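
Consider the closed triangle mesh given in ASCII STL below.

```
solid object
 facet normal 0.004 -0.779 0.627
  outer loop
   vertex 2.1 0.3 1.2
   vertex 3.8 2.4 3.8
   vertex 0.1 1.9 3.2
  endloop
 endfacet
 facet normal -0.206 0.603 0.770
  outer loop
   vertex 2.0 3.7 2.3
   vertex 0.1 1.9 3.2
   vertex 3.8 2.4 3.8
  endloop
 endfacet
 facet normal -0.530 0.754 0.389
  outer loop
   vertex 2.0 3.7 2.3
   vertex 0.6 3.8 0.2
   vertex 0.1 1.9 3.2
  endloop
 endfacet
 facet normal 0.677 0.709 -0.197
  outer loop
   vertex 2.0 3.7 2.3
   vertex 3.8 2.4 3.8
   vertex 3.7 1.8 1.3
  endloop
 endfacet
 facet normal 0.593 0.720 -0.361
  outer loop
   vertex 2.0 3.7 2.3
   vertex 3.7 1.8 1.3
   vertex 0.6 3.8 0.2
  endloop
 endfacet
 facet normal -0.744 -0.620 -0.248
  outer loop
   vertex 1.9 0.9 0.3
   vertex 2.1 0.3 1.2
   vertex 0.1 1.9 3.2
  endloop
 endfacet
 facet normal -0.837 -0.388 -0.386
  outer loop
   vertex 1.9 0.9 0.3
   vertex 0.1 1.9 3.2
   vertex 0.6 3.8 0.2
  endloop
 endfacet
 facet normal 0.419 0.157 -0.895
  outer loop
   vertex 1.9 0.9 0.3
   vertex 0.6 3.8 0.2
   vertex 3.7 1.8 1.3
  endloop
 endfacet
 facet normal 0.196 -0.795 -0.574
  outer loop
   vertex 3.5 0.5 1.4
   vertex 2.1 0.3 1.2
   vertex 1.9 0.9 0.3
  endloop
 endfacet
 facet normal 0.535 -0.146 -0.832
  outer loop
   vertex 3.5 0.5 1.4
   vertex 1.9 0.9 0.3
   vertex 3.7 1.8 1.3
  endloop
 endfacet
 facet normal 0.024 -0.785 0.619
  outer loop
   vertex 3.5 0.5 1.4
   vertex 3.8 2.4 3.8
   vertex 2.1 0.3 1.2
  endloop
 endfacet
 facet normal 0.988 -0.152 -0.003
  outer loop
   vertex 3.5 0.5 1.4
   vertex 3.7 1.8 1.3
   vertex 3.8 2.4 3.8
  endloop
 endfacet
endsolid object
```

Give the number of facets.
12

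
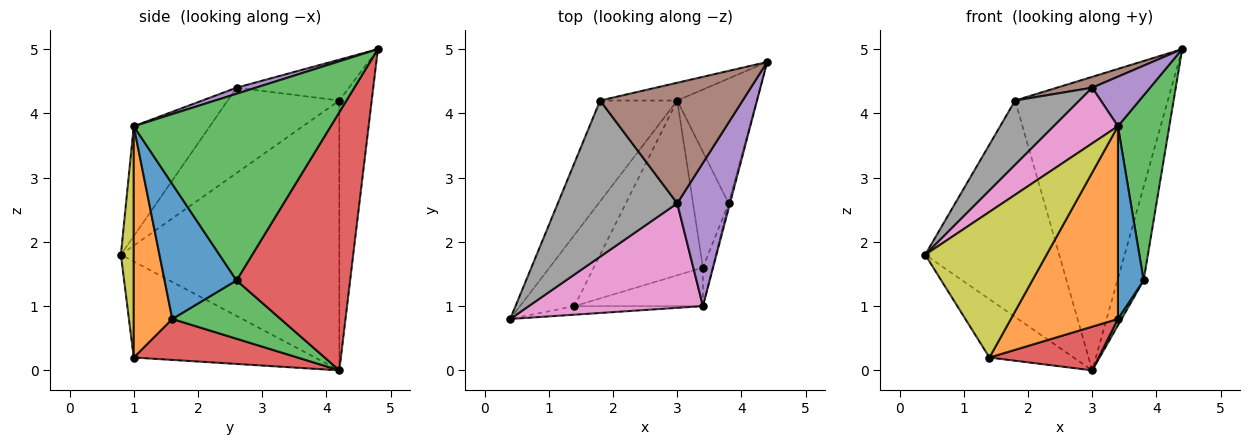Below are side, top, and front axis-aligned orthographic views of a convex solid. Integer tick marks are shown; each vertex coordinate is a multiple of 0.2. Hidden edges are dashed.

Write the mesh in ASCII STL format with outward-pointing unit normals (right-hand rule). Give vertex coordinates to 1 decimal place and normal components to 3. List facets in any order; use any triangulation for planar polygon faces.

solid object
 facet normal -0.828 0.508 -0.237
  outer loop
   vertex 1.8 4.2 4.2
   vertex 3.0 4.2 0.0
   vertex 0.4 0.8 1.8
  endloop
 endfacet
 facet normal -0.207 0.977 -0.059
  outer loop
   vertex 1.8 4.2 4.2
   vertex 4.4 4.8 5.0
   vertex 3.0 4.2 0.0
  endloop
 endfacet
 facet normal 0.968 -0.252 -0.007
  outer loop
   vertex 3.8 2.6 1.4
   vertex 4.4 4.8 5.0
   vertex 3.4 1.0 3.8
  endloop
 endfacet
 facet normal 0.933 0.215 -0.287
  outer loop
   vertex 3.8 2.6 1.4
   vertex 3.0 4.2 0.0
   vertex 4.4 4.8 5.0
  endloop
 endfacet
 facet normal 0.108 -0.325 0.939
  outer loop
   vertex 3.0 2.6 4.4
   vertex 3.4 1.0 3.8
   vertex 4.4 4.8 5.0
  endloop
 endfacet
 facet normal -0.275 -0.086 0.958
  outer loop
   vertex 3.0 2.6 4.4
   vertex 4.4 4.8 5.0
   vertex 1.8 4.2 4.2
  endloop
 endfacet
 facet normal -0.487 -0.411 0.771
  outer loop
   vertex 3.0 2.6 4.4
   vertex 0.4 0.8 1.8
   vertex 3.4 1.0 3.8
  endloop
 endfacet
 facet normal -0.552 -0.317 0.771
  outer loop
   vertex 3.0 2.6 4.4
   vertex 1.8 4.2 4.2
   vertex 0.4 0.8 1.8
  endloop
 endfacet
 facet normal 0.105 -0.993 -0.058
  outer loop
   vertex 1.4 1.0 0.2
   vertex 3.4 1.0 3.8
   vertex 0.4 0.8 1.8
  endloop
 endfacet
 facet normal -0.807 0.375 -0.457
  outer loop
   vertex 1.4 1.0 0.2
   vertex 0.4 0.8 1.8
   vertex 3.0 4.2 0.0
  endloop
 endfacet
 facet normal 0.940 -0.336 -0.067
  outer loop
   vertex 3.4 1.6 0.8
   vertex 3.8 2.6 1.4
   vertex 3.4 1.0 3.8
  endloop
 endfacet
 facet normal 0.333 -0.925 -0.185
  outer loop
   vertex 3.4 1.6 0.8
   vertex 3.4 1.0 3.8
   vertex 1.4 1.0 0.2
  endloop
 endfacet
 facet normal 0.853 -0.029 -0.521
  outer loop
   vertex 3.4 1.6 0.8
   vertex 3.0 4.2 0.0
   vertex 3.8 2.6 1.4
  endloop
 endfacet
 facet normal 0.342 -0.228 -0.912
  outer loop
   vertex 3.4 1.6 0.8
   vertex 1.4 1.0 0.2
   vertex 3.0 4.2 0.0
  endloop
 endfacet
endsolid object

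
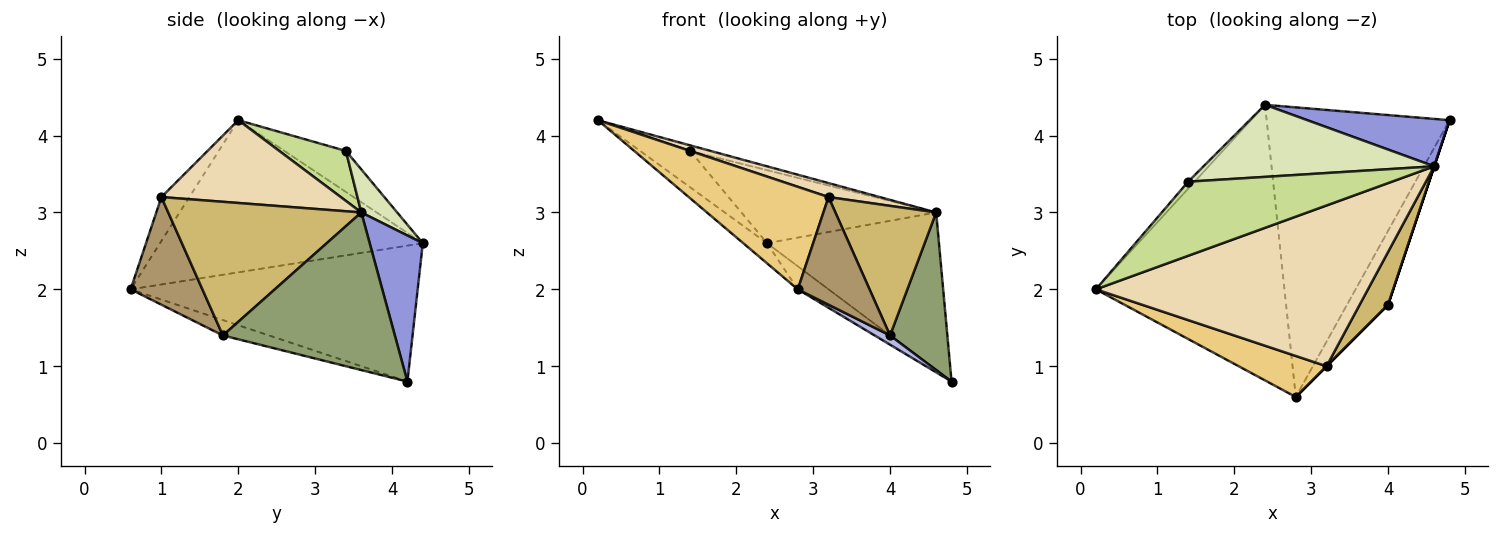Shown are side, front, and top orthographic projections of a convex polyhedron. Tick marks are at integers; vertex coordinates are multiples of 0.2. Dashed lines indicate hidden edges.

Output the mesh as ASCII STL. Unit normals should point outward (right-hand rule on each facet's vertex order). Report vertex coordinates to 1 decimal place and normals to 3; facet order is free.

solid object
 facet normal -0.627 0.057 -0.777
  outer loop
   vertex 2.4 4.4 2.6
   vertex 2.8 0.6 2.0
   vertex 0.2 2.0 4.2
  endloop
 endfacet
 facet normal -0.595 0.064 -0.801
  outer loop
   vertex 2.4 4.4 2.6
   vertex 4.8 4.2 0.8
   vertex 2.8 0.6 2.0
  endloop
 endfacet
 facet normal 0.284 0.918 0.276
  outer loop
   vertex 4.6 3.6 3.0
   vertex 4.8 4.2 0.8
   vertex 2.4 4.4 2.6
  endloop
 endfacet
 facet normal -0.349 -0.116 -0.930
  outer loop
   vertex 4.0 1.8 1.4
   vertex 2.8 0.6 2.0
   vertex 4.8 4.2 0.8
  endloop
 endfacet
 facet normal 0.949 -0.316 0.000
  outer loop
   vertex 4.0 1.8 1.4
   vertex 4.8 4.2 0.8
   vertex 4.6 3.6 3.0
  endloop
 endfacet
 facet normal -0.770 0.626 -0.120
  outer loop
   vertex 1.4 3.4 3.8
   vertex 2.4 4.4 2.6
   vertex 0.2 2.0 4.2
  endloop
 endfacet
 facet normal 0.238 0.073 0.969
  outer loop
   vertex 1.4 3.4 3.8
   vertex 0.2 2.0 4.2
   vertex 4.6 3.6 3.0
  endloop
 endfacet
 facet normal 0.130 0.706 0.696
  outer loop
   vertex 1.4 3.4 3.8
   vertex 4.6 3.6 3.0
   vertex 2.4 4.4 2.6
  endloop
 endfacet
 facet normal 0.707 -0.707 0.000
  outer loop
   vertex 3.2 1.0 3.2
   vertex 2.8 0.6 2.0
   vertex 4.0 1.8 1.4
  endloop
 endfacet
 facet normal 0.871 -0.455 0.185
  outer loop
   vertex 3.2 1.0 3.2
   vertex 4.0 1.8 1.4
   vertex 4.6 3.6 3.0
  endloop
 endfacet
 facet normal -0.183 -0.913 0.365
  outer loop
   vertex 3.2 1.0 3.2
   vertex 0.2 2.0 4.2
   vertex 2.8 0.6 2.0
  endloop
 endfacet
 facet normal 0.290 -0.083 0.953
  outer loop
   vertex 3.2 1.0 3.2
   vertex 4.6 3.6 3.0
   vertex 0.2 2.0 4.2
  endloop
 endfacet
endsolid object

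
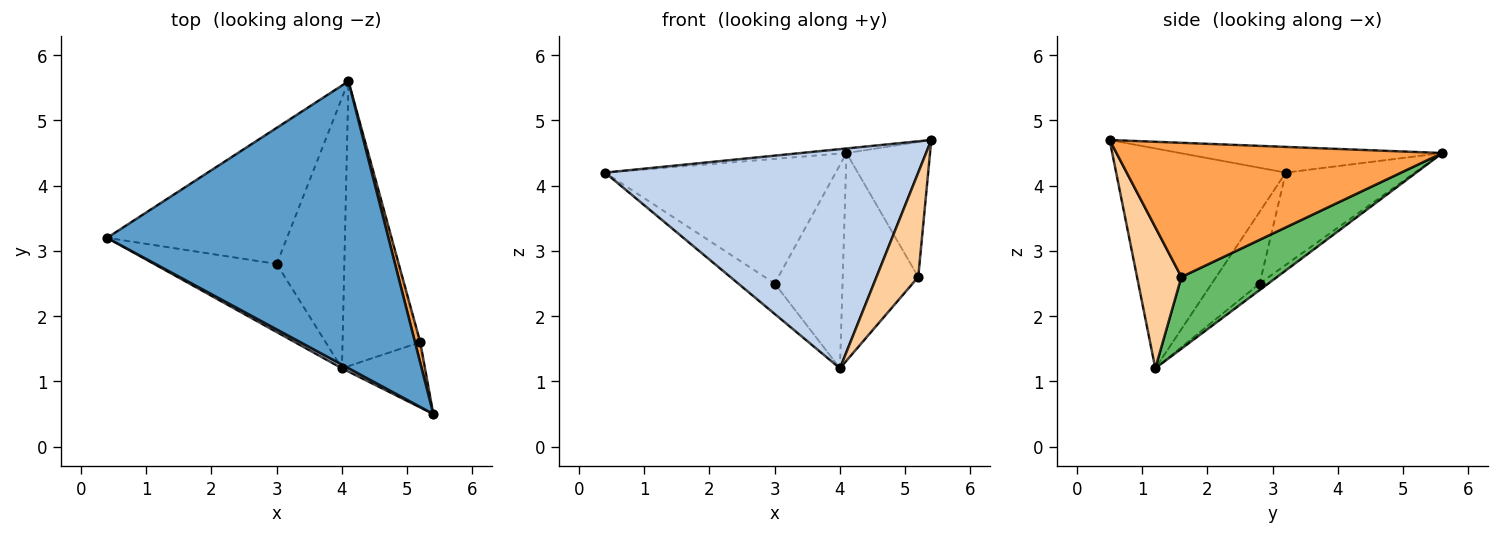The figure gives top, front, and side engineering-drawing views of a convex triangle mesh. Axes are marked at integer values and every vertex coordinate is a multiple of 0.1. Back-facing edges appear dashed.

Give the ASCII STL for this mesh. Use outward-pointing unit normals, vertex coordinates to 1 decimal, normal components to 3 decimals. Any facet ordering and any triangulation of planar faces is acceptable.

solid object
 facet normal -0.091 0.016 0.996
  outer loop
   vertex 4.1 5.6 4.5
   vertex 0.4 3.2 4.2
   vertex 5.4 0.5 4.7
  endloop
 endfacet
 facet normal -0.476 -0.879 0.015
  outer loop
   vertex 4.0 1.2 1.2
   vertex 5.4 0.5 4.7
   vertex 0.4 3.2 4.2
  endloop
 endfacet
 facet normal 0.968 0.248 0.038
  outer loop
   vertex 5.2 1.6 2.6
   vertex 4.1 5.6 4.5
   vertex 5.4 0.5 4.7
  endloop
 endfacet
 facet normal 0.669 -0.630 -0.394
  outer loop
   vertex 5.2 1.6 2.6
   vertex 5.4 0.5 4.7
   vertex 4.0 1.2 1.2
  endloop
 endfacet
 facet normal 0.598 0.472 -0.648
  outer loop
   vertex 5.2 1.6 2.6
   vertex 4.0 1.2 1.2
   vertex 4.1 5.6 4.5
  endloop
 endfacet
 facet normal -0.354 0.632 -0.690
  outer loop
   vertex 3.0 2.8 2.5
   vertex 0.4 3.2 4.2
   vertex 4.1 5.6 4.5
  endloop
 endfacet
 facet normal -0.471 0.360 -0.805
  outer loop
   vertex 3.0 2.8 2.5
   vertex 4.0 1.2 1.2
   vertex 0.4 3.2 4.2
  endloop
 endfacet
 facet normal -0.077 0.599 -0.797
  outer loop
   vertex 3.0 2.8 2.5
   vertex 4.1 5.6 4.5
   vertex 4.0 1.2 1.2
  endloop
 endfacet
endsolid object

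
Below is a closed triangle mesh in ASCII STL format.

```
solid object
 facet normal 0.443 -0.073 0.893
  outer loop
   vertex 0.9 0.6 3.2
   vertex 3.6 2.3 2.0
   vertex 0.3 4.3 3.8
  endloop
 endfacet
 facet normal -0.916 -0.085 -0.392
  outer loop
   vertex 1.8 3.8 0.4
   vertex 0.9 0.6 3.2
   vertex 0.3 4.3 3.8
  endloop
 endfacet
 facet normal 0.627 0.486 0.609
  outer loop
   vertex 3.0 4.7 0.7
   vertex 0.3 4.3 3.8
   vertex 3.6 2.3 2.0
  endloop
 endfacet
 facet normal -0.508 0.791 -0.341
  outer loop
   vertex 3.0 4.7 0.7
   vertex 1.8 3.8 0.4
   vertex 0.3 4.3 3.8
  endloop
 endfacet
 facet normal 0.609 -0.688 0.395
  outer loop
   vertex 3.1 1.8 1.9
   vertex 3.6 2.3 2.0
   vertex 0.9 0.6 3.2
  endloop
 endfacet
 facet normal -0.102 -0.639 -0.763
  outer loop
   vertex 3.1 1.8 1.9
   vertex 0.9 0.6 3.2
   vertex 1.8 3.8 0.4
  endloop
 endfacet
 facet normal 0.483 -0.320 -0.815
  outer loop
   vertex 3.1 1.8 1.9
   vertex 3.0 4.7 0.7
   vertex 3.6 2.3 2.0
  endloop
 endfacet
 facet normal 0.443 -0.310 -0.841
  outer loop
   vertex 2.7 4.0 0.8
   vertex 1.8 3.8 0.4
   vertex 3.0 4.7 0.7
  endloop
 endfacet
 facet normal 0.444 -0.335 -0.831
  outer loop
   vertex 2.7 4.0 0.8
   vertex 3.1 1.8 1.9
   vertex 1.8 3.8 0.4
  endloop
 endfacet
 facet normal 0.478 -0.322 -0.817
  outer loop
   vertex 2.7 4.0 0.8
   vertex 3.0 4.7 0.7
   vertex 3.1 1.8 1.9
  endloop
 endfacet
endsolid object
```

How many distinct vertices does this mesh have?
7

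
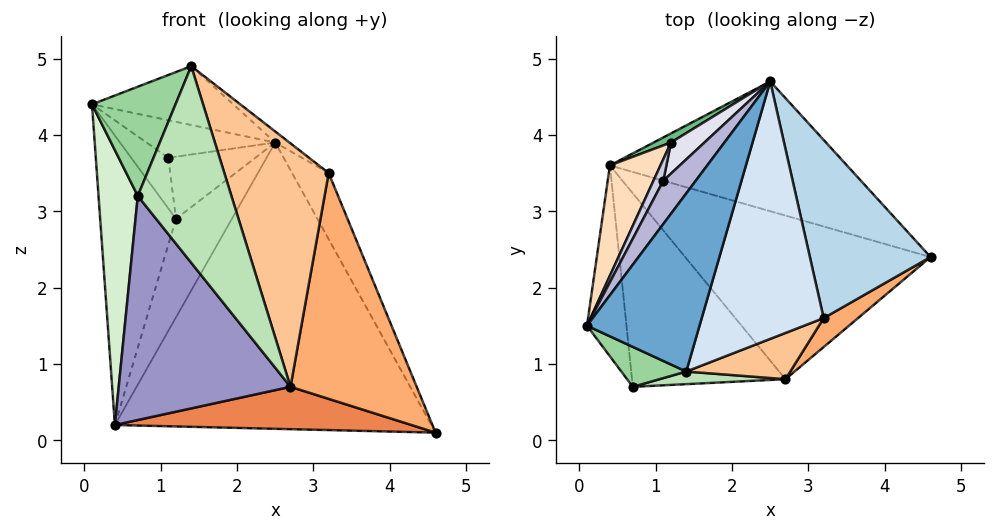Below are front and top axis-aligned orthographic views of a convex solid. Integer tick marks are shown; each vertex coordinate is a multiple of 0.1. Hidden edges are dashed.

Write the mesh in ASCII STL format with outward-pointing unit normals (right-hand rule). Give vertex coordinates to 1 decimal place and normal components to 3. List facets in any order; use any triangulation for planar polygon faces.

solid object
 facet normal -0.215 0.306 0.927
  outer loop
   vertex 1.4 0.9 4.9
   vertex 2.5 4.7 3.9
   vertex 0.1 1.5 4.4
  endloop
 endfacet
 facet normal 0.243 0.884 -0.401
  outer loop
   vertex 0.4 3.6 0.2
   vertex 2.5 4.7 3.9
   vertex 4.6 2.4 0.1
  endloop
 endfacet
 facet normal 0.901 0.151 0.407
  outer loop
   vertex 3.2 1.6 3.5
   vertex 4.6 2.4 0.1
   vertex 2.5 4.7 3.9
  endloop
 endfacet
 facet normal 0.605 0.034 0.795
  outer loop
   vertex 3.2 1.6 3.5
   vertex 2.5 4.7 3.9
   vertex 1.4 0.9 4.9
  endloop
 endfacet
 facet normal -0.094 -0.250 -0.964
  outer loop
   vertex 2.7 0.8 0.7
   vertex 0.4 3.6 0.2
   vertex 4.6 2.4 0.1
  endloop
 endfacet
 facet normal 0.659 -0.746 0.096
  outer loop
   vertex 2.7 0.8 0.7
   vertex 4.6 2.4 0.1
   vertex 3.2 1.6 3.5
  endloop
 endfacet
 facet normal 0.466 -0.869 0.165
  outer loop
   vertex 2.7 0.8 0.7
   vertex 3.2 1.6 3.5
   vertex 1.4 0.9 4.9
  endloop
 endfacet
 facet normal -0.841 0.506 0.193
  outer loop
   vertex 1.2 3.9 2.9
   vertex 0.4 3.6 0.2
   vertex 0.1 1.5 4.4
  endloop
 endfacet
 facet normal -0.564 0.822 0.076
  outer loop
   vertex 1.2 3.9 2.9
   vertex 2.5 4.7 3.9
   vertex 0.4 3.6 0.2
  endloop
 endfacet
 facet normal -0.492 -0.818 0.299
  outer loop
   vertex 0.7 0.7 3.2
   vertex 1.4 0.9 4.9
   vertex 0.1 1.5 4.4
  endloop
 endfacet
 facet normal 0.129 -0.990 0.063
  outer loop
   vertex 0.7 0.7 3.2
   vertex 2.7 0.8 0.7
   vertex 1.4 0.9 4.9
  endloop
 endfacet
 facet normal -0.913 -0.335 -0.233
  outer loop
   vertex 0.7 0.7 3.2
   vertex 0.1 1.5 4.4
   vertex 0.4 3.6 0.2
  endloop
 endfacet
 facet normal -0.615 -0.597 -0.516
  outer loop
   vertex 0.7 0.7 3.2
   vertex 0.4 3.6 0.2
   vertex 2.7 0.8 0.7
  endloop
 endfacet
 facet normal -0.582 0.533 0.614
  outer loop
   vertex 1.1 3.4 3.7
   vertex 0.1 1.5 4.4
   vertex 2.5 4.7 3.9
  endloop
 endfacet
 facet normal -0.828 0.516 0.219
  outer loop
   vertex 1.1 3.4 3.7
   vertex 1.2 3.9 2.9
   vertex 0.1 1.5 4.4
  endloop
 endfacet
 facet normal -0.667 0.667 0.333
  outer loop
   vertex 1.1 3.4 3.7
   vertex 2.5 4.7 3.9
   vertex 1.2 3.9 2.9
  endloop
 endfacet
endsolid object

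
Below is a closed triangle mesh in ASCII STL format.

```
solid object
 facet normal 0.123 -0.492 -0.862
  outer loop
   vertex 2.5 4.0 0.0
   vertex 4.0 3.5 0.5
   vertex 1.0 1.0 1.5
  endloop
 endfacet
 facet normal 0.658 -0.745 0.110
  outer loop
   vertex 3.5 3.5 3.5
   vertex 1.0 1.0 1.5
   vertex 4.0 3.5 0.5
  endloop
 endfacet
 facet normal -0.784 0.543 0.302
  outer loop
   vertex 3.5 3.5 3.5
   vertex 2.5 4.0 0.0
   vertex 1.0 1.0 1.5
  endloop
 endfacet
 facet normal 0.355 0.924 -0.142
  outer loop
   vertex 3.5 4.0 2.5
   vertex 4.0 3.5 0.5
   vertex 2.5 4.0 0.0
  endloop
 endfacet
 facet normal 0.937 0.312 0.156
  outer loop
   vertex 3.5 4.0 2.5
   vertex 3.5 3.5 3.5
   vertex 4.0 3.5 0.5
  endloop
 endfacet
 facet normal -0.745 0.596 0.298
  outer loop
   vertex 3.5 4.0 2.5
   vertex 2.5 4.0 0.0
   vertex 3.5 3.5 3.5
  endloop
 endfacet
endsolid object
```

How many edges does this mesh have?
9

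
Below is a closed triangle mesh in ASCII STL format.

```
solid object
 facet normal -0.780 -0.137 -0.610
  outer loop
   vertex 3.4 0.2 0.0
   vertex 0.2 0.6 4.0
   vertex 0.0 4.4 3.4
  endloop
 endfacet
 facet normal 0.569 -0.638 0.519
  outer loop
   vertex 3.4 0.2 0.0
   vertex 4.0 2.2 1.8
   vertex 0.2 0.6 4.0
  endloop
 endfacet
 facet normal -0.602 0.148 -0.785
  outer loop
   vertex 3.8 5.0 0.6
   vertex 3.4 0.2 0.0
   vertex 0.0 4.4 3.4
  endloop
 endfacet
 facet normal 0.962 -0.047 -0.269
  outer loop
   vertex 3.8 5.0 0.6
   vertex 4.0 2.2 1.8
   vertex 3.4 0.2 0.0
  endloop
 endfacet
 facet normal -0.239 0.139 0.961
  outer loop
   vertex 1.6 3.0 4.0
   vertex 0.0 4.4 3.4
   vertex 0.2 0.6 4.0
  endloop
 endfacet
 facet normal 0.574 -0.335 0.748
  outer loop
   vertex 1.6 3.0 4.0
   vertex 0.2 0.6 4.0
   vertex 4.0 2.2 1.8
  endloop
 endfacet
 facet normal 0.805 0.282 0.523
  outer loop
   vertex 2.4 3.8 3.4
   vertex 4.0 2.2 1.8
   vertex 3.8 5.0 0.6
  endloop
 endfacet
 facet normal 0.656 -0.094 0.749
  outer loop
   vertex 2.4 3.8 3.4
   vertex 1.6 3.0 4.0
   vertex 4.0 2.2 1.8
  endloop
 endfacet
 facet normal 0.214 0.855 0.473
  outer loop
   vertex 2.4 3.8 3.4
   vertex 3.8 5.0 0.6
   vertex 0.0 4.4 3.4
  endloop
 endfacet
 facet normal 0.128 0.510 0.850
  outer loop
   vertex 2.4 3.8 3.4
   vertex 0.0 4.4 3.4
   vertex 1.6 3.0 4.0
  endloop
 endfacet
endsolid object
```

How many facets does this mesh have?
10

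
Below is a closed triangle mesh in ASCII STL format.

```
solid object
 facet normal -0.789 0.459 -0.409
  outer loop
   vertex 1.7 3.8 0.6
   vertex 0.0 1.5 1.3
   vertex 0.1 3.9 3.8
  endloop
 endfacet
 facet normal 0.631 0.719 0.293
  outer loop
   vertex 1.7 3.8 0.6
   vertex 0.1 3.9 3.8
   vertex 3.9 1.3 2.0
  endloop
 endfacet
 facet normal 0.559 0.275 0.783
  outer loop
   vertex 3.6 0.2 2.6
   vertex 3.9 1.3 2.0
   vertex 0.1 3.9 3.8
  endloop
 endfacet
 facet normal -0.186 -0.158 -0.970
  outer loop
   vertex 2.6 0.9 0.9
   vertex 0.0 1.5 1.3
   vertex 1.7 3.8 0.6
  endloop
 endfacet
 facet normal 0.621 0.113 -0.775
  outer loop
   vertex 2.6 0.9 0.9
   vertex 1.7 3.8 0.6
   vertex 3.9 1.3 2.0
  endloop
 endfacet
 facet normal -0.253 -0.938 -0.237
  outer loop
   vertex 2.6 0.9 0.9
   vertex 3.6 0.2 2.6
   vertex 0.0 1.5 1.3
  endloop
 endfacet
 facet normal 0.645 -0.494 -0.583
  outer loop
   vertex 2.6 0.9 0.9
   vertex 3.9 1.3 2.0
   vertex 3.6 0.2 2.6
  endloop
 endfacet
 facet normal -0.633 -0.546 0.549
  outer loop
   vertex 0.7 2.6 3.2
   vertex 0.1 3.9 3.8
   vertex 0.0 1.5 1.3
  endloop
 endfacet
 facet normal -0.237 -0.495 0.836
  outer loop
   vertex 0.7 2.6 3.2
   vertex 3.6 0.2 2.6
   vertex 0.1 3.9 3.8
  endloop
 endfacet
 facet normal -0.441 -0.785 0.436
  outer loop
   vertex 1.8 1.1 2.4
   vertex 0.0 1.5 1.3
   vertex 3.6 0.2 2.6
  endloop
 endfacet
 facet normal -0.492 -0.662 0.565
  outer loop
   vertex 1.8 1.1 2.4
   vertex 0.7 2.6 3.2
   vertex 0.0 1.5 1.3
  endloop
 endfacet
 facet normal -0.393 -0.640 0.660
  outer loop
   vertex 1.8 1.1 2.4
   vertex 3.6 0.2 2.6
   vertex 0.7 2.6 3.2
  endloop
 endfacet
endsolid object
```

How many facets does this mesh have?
12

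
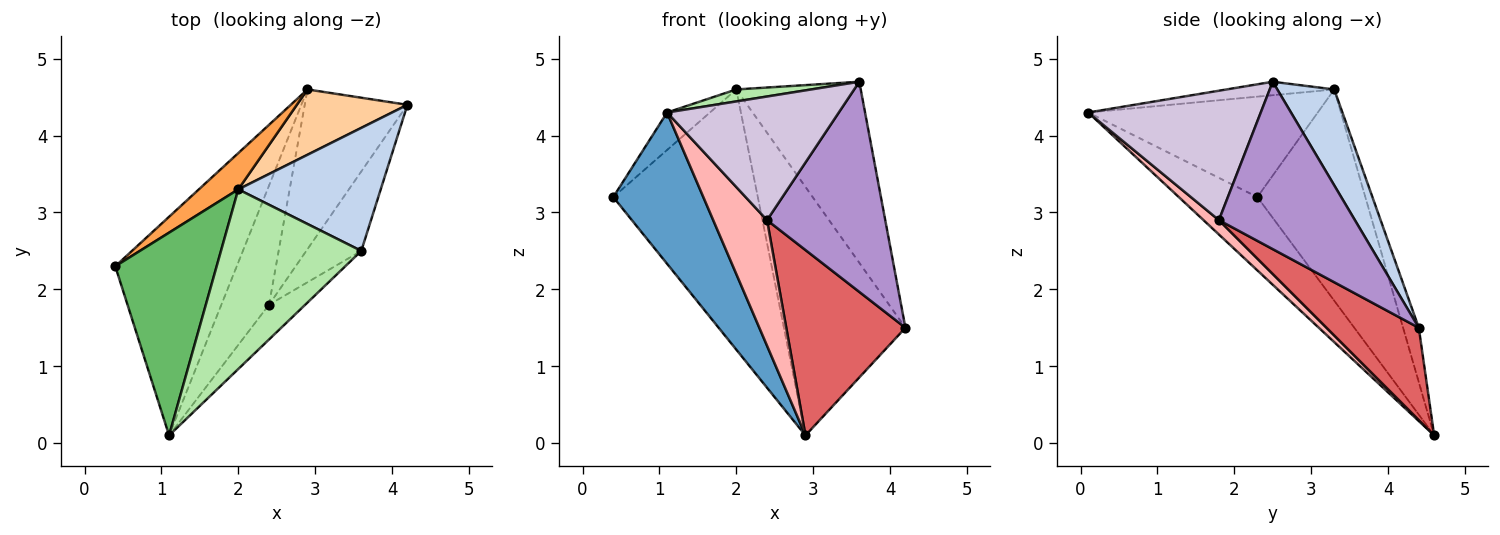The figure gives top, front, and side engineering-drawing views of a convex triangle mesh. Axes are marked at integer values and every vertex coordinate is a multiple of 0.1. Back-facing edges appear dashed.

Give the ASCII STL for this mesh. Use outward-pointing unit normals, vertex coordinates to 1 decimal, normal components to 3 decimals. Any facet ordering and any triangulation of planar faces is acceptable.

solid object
 facet normal -0.444 -0.510 -0.737
  outer loop
   vertex 2.9 4.6 0.1
   vertex 1.1 0.1 4.3
   vertex 0.4 2.3 3.2
  endloop
 endfacet
 facet normal 0.354 0.774 0.526
  outer loop
   vertex 2.0 3.3 4.6
   vertex 3.6 2.5 4.7
   vertex 4.2 4.4 1.5
  endloop
 endfacet
 facet normal -0.595 0.796 0.111
  outer loop
   vertex 2.0 3.3 4.6
   vertex 2.9 4.6 0.1
   vertex 0.4 2.3 3.2
  endloop
 endfacet
 facet normal -0.124 0.960 0.252
  outer loop
   vertex 2.0 3.3 4.6
   vertex 4.2 4.4 1.5
   vertex 2.9 4.6 0.1
  endloop
 endfacet
 facet normal -0.698 0.130 0.704
  outer loop
   vertex 2.0 3.3 4.6
   vertex 0.4 2.3 3.2
   vertex 1.1 0.1 4.3
  endloop
 endfacet
 facet normal -0.095 -0.066 0.993
  outer loop
   vertex 2.0 3.3 4.6
   vertex 1.1 0.1 4.3
   vertex 3.6 2.5 4.7
  endloop
 endfacet
 facet normal 0.506 -0.653 -0.563
  outer loop
   vertex 2.4 1.8 2.9
   vertex 2.9 4.6 0.1
   vertex 4.2 4.4 1.5
  endloop
 endfacet
 facet normal 0.203 -0.710 -0.674
  outer loop
   vertex 2.4 1.8 2.9
   vertex 1.1 0.1 4.3
   vertex 2.9 4.6 0.1
  endloop
 endfacet
 facet normal 0.733 -0.637 -0.241
  outer loop
   vertex 2.4 1.8 2.9
   vertex 4.2 4.4 1.5
   vertex 3.6 2.5 4.7
  endloop
 endfacet
 facet normal 0.695 -0.692 -0.194
  outer loop
   vertex 2.4 1.8 2.9
   vertex 3.6 2.5 4.7
   vertex 1.1 0.1 4.3
  endloop
 endfacet
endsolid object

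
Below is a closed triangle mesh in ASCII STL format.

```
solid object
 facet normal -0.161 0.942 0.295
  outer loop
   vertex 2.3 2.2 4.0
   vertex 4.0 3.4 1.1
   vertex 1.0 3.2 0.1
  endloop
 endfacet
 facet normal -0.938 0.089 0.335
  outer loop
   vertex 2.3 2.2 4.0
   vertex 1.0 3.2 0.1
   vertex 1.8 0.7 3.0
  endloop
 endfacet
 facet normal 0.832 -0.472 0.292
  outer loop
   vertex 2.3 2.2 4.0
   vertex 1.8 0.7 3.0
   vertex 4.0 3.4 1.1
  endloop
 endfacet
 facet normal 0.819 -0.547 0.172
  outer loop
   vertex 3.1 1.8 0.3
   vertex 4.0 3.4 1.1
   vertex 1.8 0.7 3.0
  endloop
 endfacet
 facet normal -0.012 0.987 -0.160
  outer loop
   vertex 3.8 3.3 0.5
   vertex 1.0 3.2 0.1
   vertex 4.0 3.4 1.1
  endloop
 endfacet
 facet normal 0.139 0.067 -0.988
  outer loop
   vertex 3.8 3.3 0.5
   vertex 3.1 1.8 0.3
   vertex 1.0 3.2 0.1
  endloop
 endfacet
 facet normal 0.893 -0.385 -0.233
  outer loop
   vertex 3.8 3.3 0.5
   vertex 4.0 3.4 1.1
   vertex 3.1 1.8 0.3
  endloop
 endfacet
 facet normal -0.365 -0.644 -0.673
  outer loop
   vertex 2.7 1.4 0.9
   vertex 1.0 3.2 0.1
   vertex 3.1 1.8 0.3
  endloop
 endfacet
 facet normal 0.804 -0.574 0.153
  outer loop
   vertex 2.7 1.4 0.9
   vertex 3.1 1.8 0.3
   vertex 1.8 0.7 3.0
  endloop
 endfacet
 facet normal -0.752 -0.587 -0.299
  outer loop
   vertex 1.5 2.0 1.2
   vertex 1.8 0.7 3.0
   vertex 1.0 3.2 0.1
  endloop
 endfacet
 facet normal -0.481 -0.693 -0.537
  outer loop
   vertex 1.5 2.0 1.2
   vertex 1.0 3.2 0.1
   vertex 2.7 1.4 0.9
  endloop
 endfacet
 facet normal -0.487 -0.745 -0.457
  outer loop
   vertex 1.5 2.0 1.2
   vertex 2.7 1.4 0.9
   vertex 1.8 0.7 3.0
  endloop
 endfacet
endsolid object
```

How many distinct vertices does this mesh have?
8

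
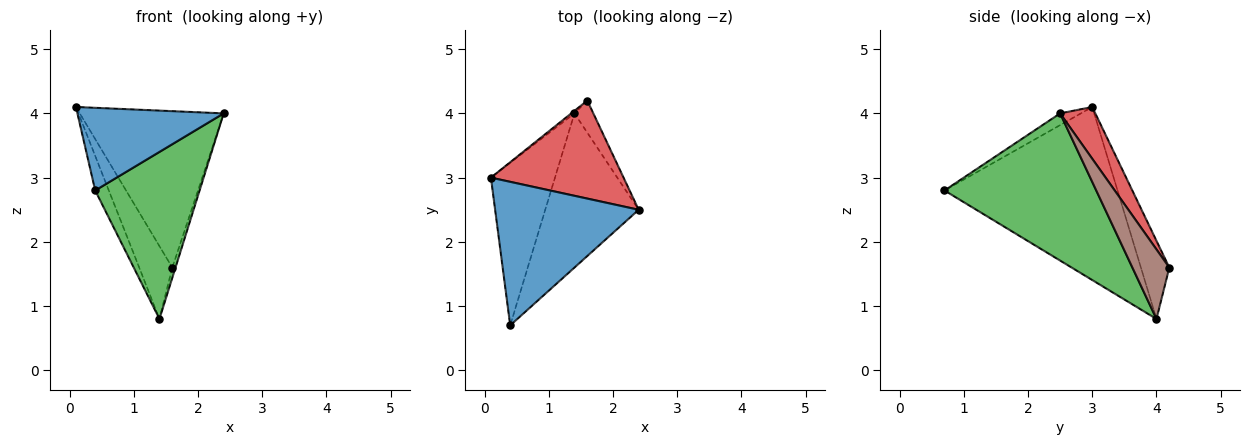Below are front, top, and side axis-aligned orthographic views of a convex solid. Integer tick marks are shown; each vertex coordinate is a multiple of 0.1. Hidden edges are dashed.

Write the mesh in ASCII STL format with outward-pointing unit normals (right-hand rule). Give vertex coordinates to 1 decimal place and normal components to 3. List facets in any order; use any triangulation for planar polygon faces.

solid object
 facet normal -0.071 -0.498 0.864
  outer loop
   vertex 0.4 0.7 2.8
   vertex 2.4 2.5 4.0
   vertex 0.1 3.0 4.1
  endloop
 endfacet
 facet normal -0.935 0.074 -0.346
  outer loop
   vertex 1.4 4.0 0.8
   vertex 0.4 0.7 2.8
   vertex 0.1 3.0 4.1
  endloop
 endfacet
 facet normal 0.730 -0.502 -0.464
  outer loop
   vertex 1.4 4.0 0.8
   vertex 2.4 2.5 4.0
   vertex 0.4 0.7 2.8
  endloop
 endfacet
 facet normal 0.203 0.830 0.520
  outer loop
   vertex 1.6 4.2 1.6
   vertex 0.1 3.0 4.1
   vertex 2.4 2.5 4.0
  endloop
 endfacet
 facet normal -0.651 0.758 -0.027
  outer loop
   vertex 1.6 4.2 1.6
   vertex 1.4 4.0 0.8
   vertex 0.1 3.0 4.1
  endloop
 endfacet
 facet normal 0.962 0.084 -0.261
  outer loop
   vertex 1.6 4.2 1.6
   vertex 2.4 2.5 4.0
   vertex 1.4 4.0 0.8
  endloop
 endfacet
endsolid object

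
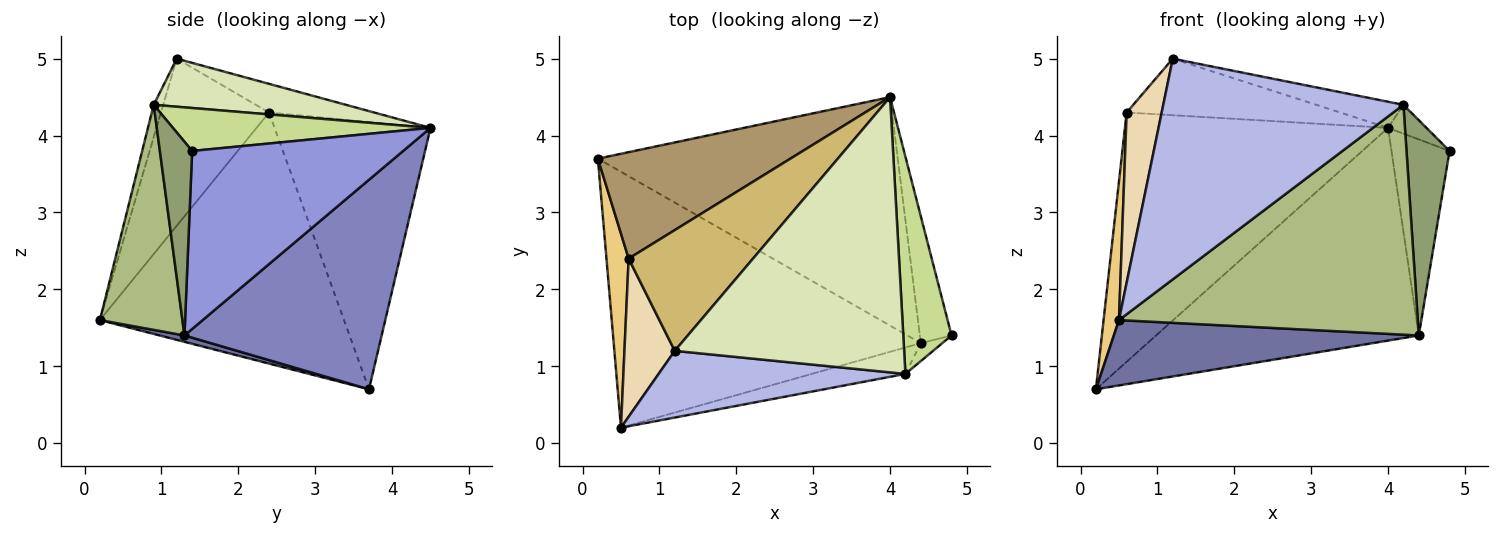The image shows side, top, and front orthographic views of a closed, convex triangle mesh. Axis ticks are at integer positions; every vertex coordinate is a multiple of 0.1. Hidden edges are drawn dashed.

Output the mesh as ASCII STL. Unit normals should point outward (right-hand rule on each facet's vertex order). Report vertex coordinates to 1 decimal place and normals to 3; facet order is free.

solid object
 facet normal 0.020 -0.247 -0.969
  outer loop
   vertex 4.4 1.3 1.4
   vertex 0.5 0.2 1.6
   vertex 0.2 3.7 0.7
  endloop
 endfacet
 facet normal 0.455 0.607 -0.652
  outer loop
   vertex 4.4 1.3 1.4
   vertex 0.2 3.7 0.7
   vertex 4.0 4.5 4.1
  endloop
 endfacet
 facet normal 0.950 0.262 -0.169
  outer loop
   vertex 4.4 1.3 1.4
   vertex 4.0 4.5 4.1
   vertex 4.8 1.4 3.8
  endloop
 endfacet
 facet normal -0.038 -0.957 0.289
  outer loop
   vertex 4.2 0.9 4.4
   vertex 1.2 1.2 5.0
   vertex 0.5 0.2 1.6
  endloop
 endfacet
 facet normal 0.599 -0.798 -0.067
  outer loop
   vertex 4.2 0.9 4.4
   vertex 4.4 1.3 1.4
   vertex 4.8 1.4 3.8
  endloop
 endfacet
 facet normal 0.265 -0.958 -0.110
  outer loop
   vertex 4.2 0.9 4.4
   vertex 0.5 0.2 1.6
   vertex 4.4 1.3 1.4
  endloop
 endfacet
 facet normal 0.661 0.099 0.744
  outer loop
   vertex 4.2 0.9 4.4
   vertex 4.8 1.4 3.8
   vertex 4.0 4.5 4.1
  endloop
 endfacet
 facet normal 0.204 0.093 0.975
  outer loop
   vertex 4.2 0.9 4.4
   vertex 4.0 4.5 4.1
   vertex 1.2 1.2 5.0
  endloop
 endfacet
 facet normal -0.479 0.808 0.345
  outer loop
   vertex 0.6 2.4 4.3
   vertex 4.0 4.5 4.1
   vertex 0.2 3.7 0.7
  endloop
 endfacet
 facet normal -0.204 0.415 0.887
  outer loop
   vertex 0.6 2.4 4.3
   vertex 1.2 1.2 5.0
   vertex 4.0 4.5 4.1
  endloop
 endfacet
 facet normal -0.994 -0.063 0.088
  outer loop
   vertex 0.6 2.4 4.3
   vertex 0.2 3.7 0.7
   vertex 0.5 0.2 1.6
  endloop
 endfacet
 facet normal -0.914 -0.297 0.275
  outer loop
   vertex 0.6 2.4 4.3
   vertex 0.5 0.2 1.6
   vertex 1.2 1.2 5.0
  endloop
 endfacet
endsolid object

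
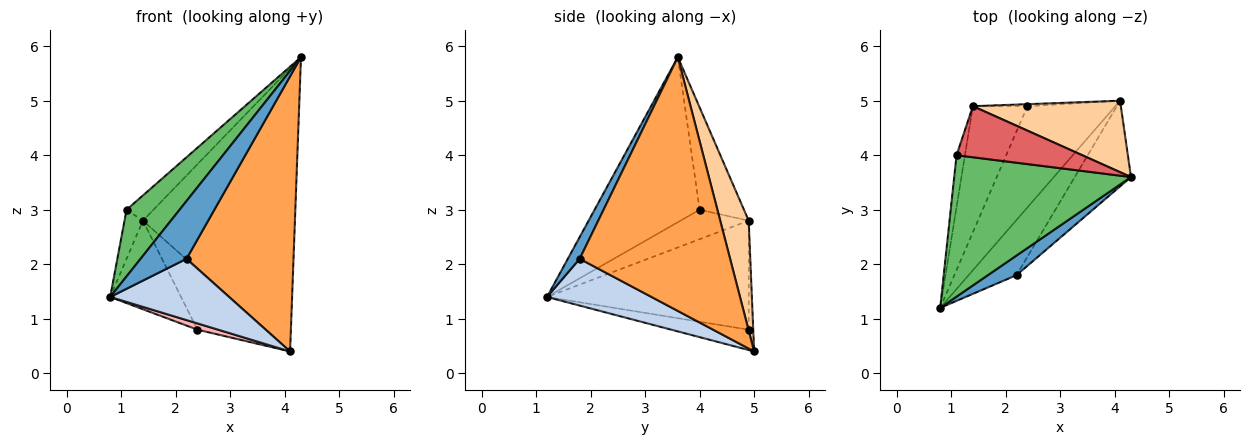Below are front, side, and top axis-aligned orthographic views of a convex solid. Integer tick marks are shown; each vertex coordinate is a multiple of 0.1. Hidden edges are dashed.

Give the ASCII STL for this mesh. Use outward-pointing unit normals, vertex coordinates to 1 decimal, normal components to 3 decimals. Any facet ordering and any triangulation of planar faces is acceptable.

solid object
 facet normal 0.238 -0.920 0.312
  outer loop
   vertex 2.2 1.8 2.1
   vertex 4.3 3.6 5.8
   vertex 0.8 1.2 1.4
  endloop
 endfacet
 facet normal 0.547 -0.622 -0.560
  outer loop
   vertex 2.2 1.8 2.1
   vertex 0.8 1.2 1.4
   vertex 4.1 5.0 0.4
  endloop
 endfacet
 facet normal 0.802 -0.570 -0.178
  outer loop
   vertex 2.2 1.8 2.1
   vertex 4.1 5.0 0.4
   vertex 4.3 3.6 5.8
  endloop
 endfacet
 facet normal 0.179 0.954 0.241
  outer loop
   vertex 1.4 4.9 2.8
   vertex 4.3 3.6 5.8
   vertex 4.1 5.0 0.4
  endloop
 endfacet
 facet normal -0.645 -0.326 0.691
  outer loop
   vertex 1.1 4.0 3.0
   vertex 0.8 1.2 1.4
   vertex 4.3 3.6 5.8
  endloop
 endfacet
 facet normal -0.931 0.251 -0.265
  outer loop
   vertex 1.1 4.0 3.0
   vertex 1.4 4.9 2.8
   vertex 0.8 1.2 1.4
  endloop
 endfacet
 facet normal -0.589 0.357 0.725
  outer loop
   vertex 1.1 4.0 3.0
   vertex 4.3 3.6 5.8
   vertex 1.4 4.9 2.8
  endloop
 endfacet
 facet normal -0.225 -0.060 -0.972
  outer loop
   vertex 2.4 4.9 0.8
   vertex 4.1 5.0 0.4
   vertex 0.8 1.2 1.4
  endloop
 endfacet
 facet normal -0.853 0.300 -0.427
  outer loop
   vertex 2.4 4.9 0.8
   vertex 0.8 1.2 1.4
   vertex 1.4 4.9 2.8
  endloop
 endfacet
 facet normal -0.066 0.997 -0.033
  outer loop
   vertex 2.4 4.9 0.8
   vertex 1.4 4.9 2.8
   vertex 4.1 5.0 0.4
  endloop
 endfacet
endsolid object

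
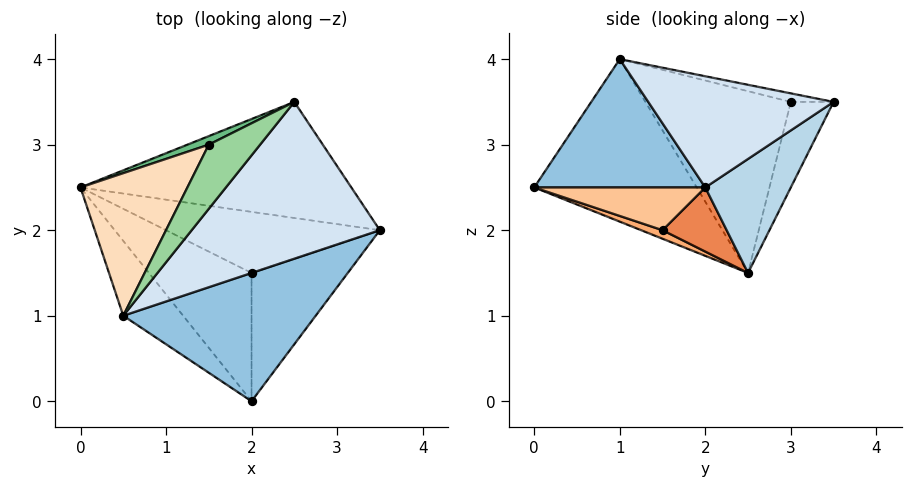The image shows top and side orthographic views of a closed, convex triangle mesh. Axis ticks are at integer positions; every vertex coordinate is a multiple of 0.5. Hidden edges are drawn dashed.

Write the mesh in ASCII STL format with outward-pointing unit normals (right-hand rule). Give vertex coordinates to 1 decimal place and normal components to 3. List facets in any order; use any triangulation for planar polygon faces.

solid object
 facet normal -0.701 -0.664 -0.258
  outer loop
   vertex 0.5 1.0 4.0
   vertex 0.0 2.5 1.5
   vertex 2.0 0.0 2.5
  endloop
 endfacet
 facet normal 0.512 -0.384 0.768
  outer loop
   vertex 0.5 1.0 4.0
   vertex 2.0 0.0 2.5
   vertex 3.5 2.0 2.5
  endloop
 endfacet
 facet normal 0.292 0.658 -0.694
  outer loop
   vertex 2.5 3.5 3.5
   vertex 3.5 2.0 2.5
   vertex 0.0 2.5 1.5
  endloop
 endfacet
 facet normal 0.495 -0.229 0.838
  outer loop
   vertex 2.5 3.5 3.5
   vertex 0.5 1.0 4.0
   vertex 3.5 2.0 2.5
  endloop
 endfacet
 facet normal 0.286 0.095 -0.953
  outer loop
   vertex 2.0 1.5 2.0
   vertex 0.0 2.5 1.5
   vertex 3.5 2.0 2.5
  endloop
 endfacet
 facet normal 0.079 -0.315 -0.946
  outer loop
   vertex 2.0 1.5 2.0
   vertex 2.0 0.0 2.5
   vertex 0.0 2.5 1.5
  endloop
 endfacet
 facet normal 0.389 -0.291 -0.874
  outer loop
   vertex 2.0 1.5 2.0
   vertex 3.5 2.0 2.5
   vertex 2.0 0.0 2.5
  endloop
 endfacet
 facet normal -0.753 0.487 0.443
  outer loop
   vertex 1.5 3.0 3.5
   vertex 0.0 2.5 1.5
   vertex 0.5 1.0 4.0
  endloop
 endfacet
 facet normal -0.444 0.889 0.111
  outer loop
   vertex 1.5 3.0 3.5
   vertex 2.5 3.5 3.5
   vertex 0.0 2.5 1.5
  endloop
 endfacet
 facet normal -0.156 0.312 0.937
  outer loop
   vertex 1.5 3.0 3.5
   vertex 0.5 1.0 4.0
   vertex 2.5 3.5 3.5
  endloop
 endfacet
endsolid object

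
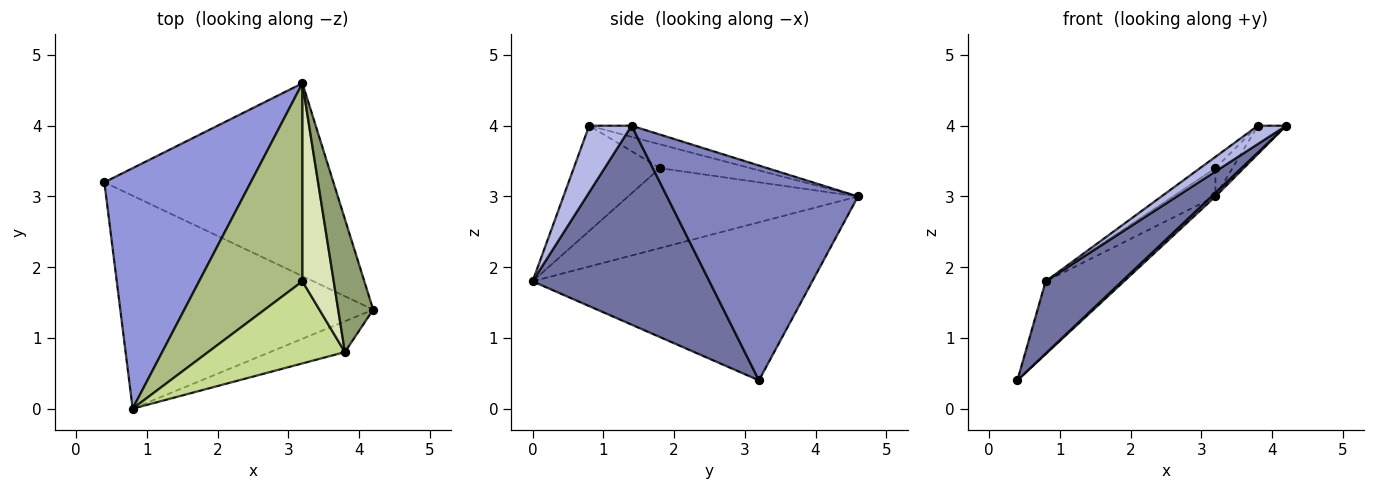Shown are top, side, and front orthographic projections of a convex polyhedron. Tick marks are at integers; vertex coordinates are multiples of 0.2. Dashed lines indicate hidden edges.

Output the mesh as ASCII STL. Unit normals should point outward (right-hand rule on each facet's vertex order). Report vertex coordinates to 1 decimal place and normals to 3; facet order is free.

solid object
 facet normal 0.597 -0.258 -0.759
  outer loop
   vertex 0.8 0.0 1.8
   vertex 0.4 3.2 0.4
   vertex 4.2 1.4 4.0
  endloop
 endfacet
 facet normal 0.684 -0.014 -0.729
  outer loop
   vertex 3.2 4.6 3.0
   vertex 4.2 1.4 4.0
   vertex 0.4 3.2 0.4
  endloop
 endfacet
 facet normal -0.719 0.201 0.666
  outer loop
   vertex 3.2 4.6 3.0
   vertex 0.4 3.2 0.4
   vertex 0.8 0.0 1.8
  endloop
 endfacet
 facet normal 0.608 -0.406 -0.682
  outer loop
   vertex 3.8 0.8 4.0
   vertex 0.8 0.0 1.8
   vertex 4.2 1.4 4.0
  endloop
 endfacet
 facet normal -0.298 0.199 0.934
  outer loop
   vertex 3.8 0.8 4.0
   vertex 4.2 1.4 4.0
   vertex 3.2 4.6 3.0
  endloop
 endfacet
 facet normal -0.608 0.112 0.786
  outer loop
   vertex 3.2 1.8 3.4
   vertex 3.2 4.6 3.0
   vertex 0.8 0.0 1.8
  endloop
 endfacet
 facet normal -0.607 0.109 0.788
  outer loop
   vertex 3.2 1.8 3.4
   vertex 0.8 0.0 1.8
   vertex 3.8 0.8 4.0
  endloop
 endfacet
 facet normal -0.602 0.113 0.790
  outer loop
   vertex 3.2 1.8 3.4
   vertex 3.8 0.8 4.0
   vertex 3.2 4.6 3.0
  endloop
 endfacet
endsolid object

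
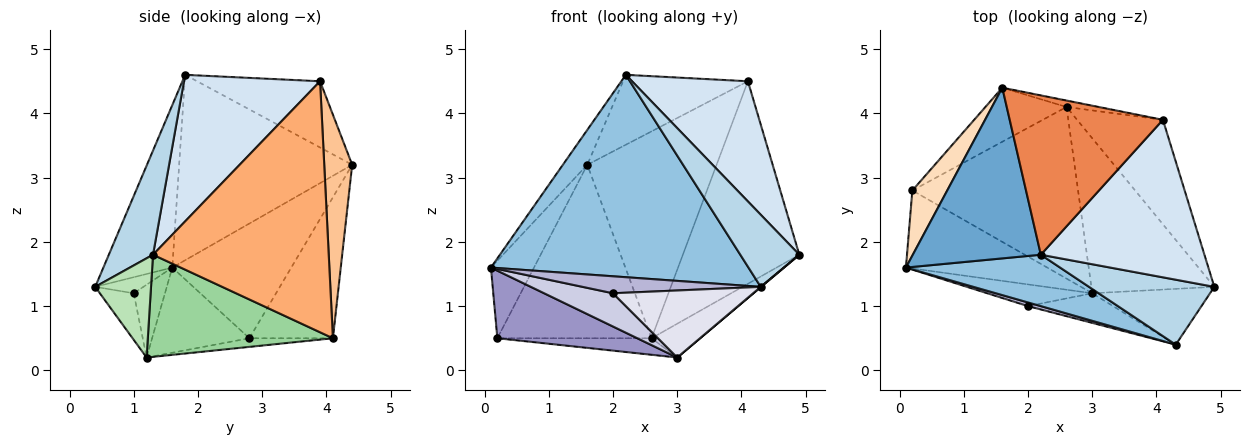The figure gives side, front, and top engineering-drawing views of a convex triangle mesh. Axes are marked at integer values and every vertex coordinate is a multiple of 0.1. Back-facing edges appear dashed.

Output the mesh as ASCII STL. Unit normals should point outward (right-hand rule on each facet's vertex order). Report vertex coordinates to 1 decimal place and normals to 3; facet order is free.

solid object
 facet normal -0.817 0.115 0.564
  outer loop
   vertex 2.2 1.8 4.6
   vertex 1.6 4.4 3.2
   vertex 0.1 1.6 1.6
  endloop
 endfacet
 facet normal -0.251 -0.938 0.238
  outer loop
   vertex 4.3 0.4 1.3
   vertex 2.2 1.8 4.6
   vertex 0.1 1.6 1.6
  endloop
 endfacet
 facet normal 0.486 -0.649 0.585
  outer loop
   vertex 4.3 0.4 1.3
   vertex 4.9 1.3 1.8
   vertex 2.2 1.8 4.6
  endloop
 endfacet
 facet normal 0.580 -0.494 0.648
  outer loop
   vertex 4.1 3.9 4.5
   vertex 2.2 1.8 4.6
   vertex 4.9 1.3 1.8
  endloop
 endfacet
 facet normal -0.368 0.374 0.851
  outer loop
   vertex 4.1 3.9 4.5
   vertex 1.6 4.4 3.2
   vertex 2.2 1.8 4.6
  endloop
 endfacet
 facet normal 0.802 0.531 -0.274
  outer loop
   vertex 4.1 3.9 4.5
   vertex 4.9 1.3 1.8
   vertex 2.6 4.1 0.5
  endloop
 endfacet
 facet normal 0.211 0.977 -0.030
  outer loop
   vertex 4.1 3.9 4.5
   vertex 2.6 4.1 0.5
   vertex 1.6 4.4 3.2
  endloop
 endfacet
 facet normal -0.904 0.327 0.275
  outer loop
   vertex 0.2 2.8 0.5
   vertex 0.1 1.6 1.6
   vertex 1.6 4.4 3.2
  endloop
 endfacet
 facet normal -0.459 0.848 -0.264
  outer loop
   vertex 0.2 2.8 0.5
   vertex 1.6 4.4 3.2
   vertex 2.6 4.1 0.5
  endloop
 endfacet
 facet normal 0.630 0.165 -0.759
  outer loop
   vertex 3.0 1.2 0.2
   vertex 2.6 4.1 0.5
   vertex 4.9 1.3 1.8
  endloop
 endfacet
 facet normal 0.644 -0.005 -0.765
  outer loop
   vertex 3.0 1.2 0.2
   vertex 4.9 1.3 1.8
   vertex 4.3 0.4 1.3
  endloop
 endfacet
 facet normal -0.052 0.096 -0.994
  outer loop
   vertex 3.0 1.2 0.2
   vertex 0.2 2.8 0.5
   vertex 2.6 4.1 0.5
  endloop
 endfacet
 facet normal -0.414 -0.596 -0.688
  outer loop
   vertex 3.0 1.2 0.2
   vertex 0.1 1.6 1.6
   vertex 0.2 2.8 0.5
  endloop
 endfacet
 facet normal -0.255 -0.945 0.204
  outer loop
   vertex 2.0 1.0 1.2
   vertex 4.3 0.4 1.3
   vertex 0.1 1.6 1.6
  endloop
 endfacet
 facet normal -0.355 -0.783 -0.511
  outer loop
   vertex 2.0 1.0 1.2
   vertex 0.1 1.6 1.6
   vertex 3.0 1.2 0.2
  endloop
 endfacet
 facet normal -0.216 -0.893 -0.394
  outer loop
   vertex 2.0 1.0 1.2
   vertex 3.0 1.2 0.2
   vertex 4.3 0.4 1.3
  endloop
 endfacet
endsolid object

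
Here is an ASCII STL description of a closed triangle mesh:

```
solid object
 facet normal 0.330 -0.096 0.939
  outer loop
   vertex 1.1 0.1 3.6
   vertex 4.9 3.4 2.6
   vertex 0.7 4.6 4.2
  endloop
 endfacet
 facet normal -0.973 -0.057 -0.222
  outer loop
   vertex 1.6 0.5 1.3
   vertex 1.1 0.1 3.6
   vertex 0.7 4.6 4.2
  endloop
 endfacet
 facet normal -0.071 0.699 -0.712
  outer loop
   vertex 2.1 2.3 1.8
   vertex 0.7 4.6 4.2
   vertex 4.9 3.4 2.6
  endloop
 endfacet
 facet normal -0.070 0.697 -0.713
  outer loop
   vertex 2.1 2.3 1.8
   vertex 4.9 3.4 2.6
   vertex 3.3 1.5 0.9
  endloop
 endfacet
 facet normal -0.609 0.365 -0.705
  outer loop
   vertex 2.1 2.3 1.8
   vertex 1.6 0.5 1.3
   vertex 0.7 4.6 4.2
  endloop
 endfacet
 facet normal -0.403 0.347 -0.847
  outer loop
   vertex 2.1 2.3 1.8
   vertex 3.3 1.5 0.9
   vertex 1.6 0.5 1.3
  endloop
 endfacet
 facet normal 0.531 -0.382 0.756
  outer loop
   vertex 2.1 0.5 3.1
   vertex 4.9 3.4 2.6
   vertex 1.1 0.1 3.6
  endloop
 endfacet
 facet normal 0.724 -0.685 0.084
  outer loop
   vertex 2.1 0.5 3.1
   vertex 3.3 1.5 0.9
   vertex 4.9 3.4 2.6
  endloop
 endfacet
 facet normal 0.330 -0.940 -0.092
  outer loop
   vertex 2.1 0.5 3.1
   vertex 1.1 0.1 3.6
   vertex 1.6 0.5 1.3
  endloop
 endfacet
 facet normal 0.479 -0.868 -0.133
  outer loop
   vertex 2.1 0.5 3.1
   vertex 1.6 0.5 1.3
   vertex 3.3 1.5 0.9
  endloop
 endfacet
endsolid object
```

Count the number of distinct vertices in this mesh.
7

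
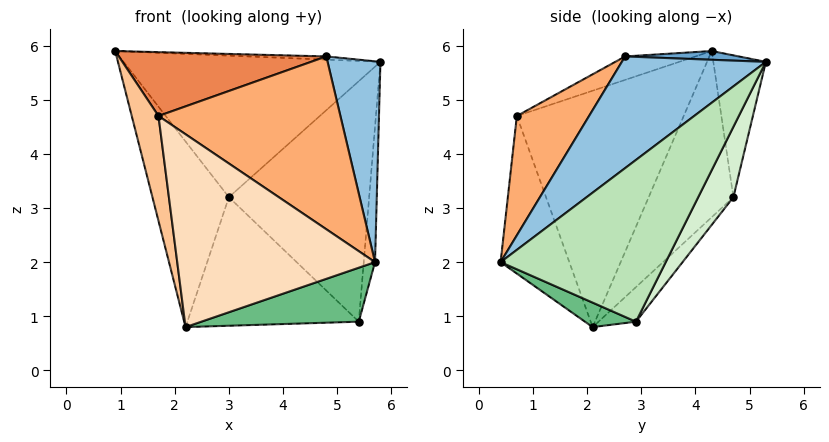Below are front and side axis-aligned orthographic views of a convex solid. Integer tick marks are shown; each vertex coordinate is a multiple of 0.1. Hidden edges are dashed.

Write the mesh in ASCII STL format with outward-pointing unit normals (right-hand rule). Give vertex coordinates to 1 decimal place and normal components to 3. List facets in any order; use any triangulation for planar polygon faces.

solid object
 facet normal 0.036 0.025 0.999
  outer loop
   vertex 4.8 2.7 5.8
   vertex 5.8 5.3 5.7
   vertex 0.9 4.3 5.9
  endloop
 endfacet
 facet normal 0.862 -0.316 0.396
  outer loop
   vertex 4.8 2.7 5.8
   vertex 5.7 0.4 2.0
   vertex 5.8 5.3 5.7
  endloop
 endfacet
 facet normal -0.200 0.980 -0.011
  outer loop
   vertex 3.0 4.7 3.2
   vertex 0.9 4.3 5.9
   vertex 5.8 5.3 5.7
  endloop
 endfacet
 facet normal -0.670 0.604 -0.431
  outer loop
   vertex 3.0 4.7 3.2
   vertex 2.2 2.1 0.8
   vertex 0.9 4.3 5.9
  endloop
 endfacet
 facet normal -0.114 -0.337 0.935
  outer loop
   vertex 1.7 0.7 4.7
   vertex 4.8 2.7 5.8
   vertex 0.9 4.3 5.9
  endloop
 endfacet
 facet normal 0.309 -0.779 0.545
  outer loop
   vertex 1.7 0.7 4.7
   vertex 5.7 0.4 2.0
   vertex 4.8 2.7 5.8
  endloop
 endfacet
 facet normal -0.971 -0.156 -0.180
  outer loop
   vertex 1.7 0.7 4.7
   vertex 0.9 4.3 5.9
   vertex 2.2 2.1 0.8
  endloop
 endfacet
 facet normal -0.307 -0.883 -0.356
  outer loop
   vertex 1.7 0.7 4.7
   vertex 2.2 2.1 0.8
   vertex 5.7 0.4 2.0
  endloop
 endfacet
 facet normal 0.125 -0.387 -0.914
  outer loop
   vertex 5.4 2.9 0.9
   vertex 5.7 0.4 2.0
   vertex 2.2 2.1 0.8
  endloop
 endfacet
 facet normal -0.152 0.695 -0.703
  outer loop
   vertex 5.4 2.9 0.9
   vertex 2.2 2.1 0.8
   vertex 3.0 4.7 3.2
  endloop
 endfacet
 facet normal 0.991 0.068 -0.116
  outer loop
   vertex 5.4 2.9 0.9
   vertex 5.8 5.3 5.7
   vertex 5.7 0.4 2.0
  endloop
 endfacet
 facet normal 0.217 0.866 -0.451
  outer loop
   vertex 5.4 2.9 0.9
   vertex 3.0 4.7 3.2
   vertex 5.8 5.3 5.7
  endloop
 endfacet
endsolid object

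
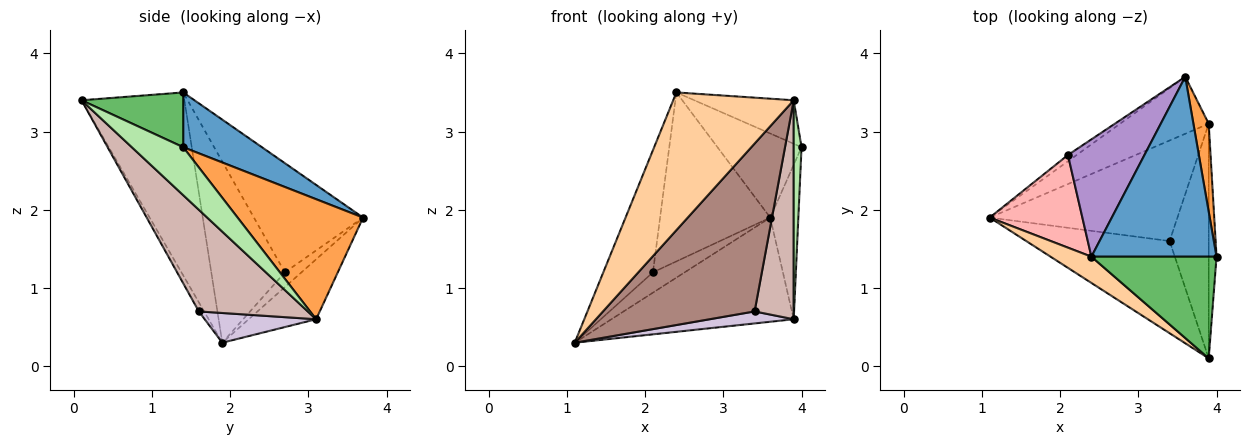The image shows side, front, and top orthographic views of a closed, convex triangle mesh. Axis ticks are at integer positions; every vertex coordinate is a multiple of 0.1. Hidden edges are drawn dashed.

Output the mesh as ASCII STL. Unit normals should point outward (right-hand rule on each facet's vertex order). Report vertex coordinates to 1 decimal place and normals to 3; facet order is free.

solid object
 facet normal 0.368 0.394 0.842
  outer loop
   vertex 2.4 1.4 3.5
   vertex 4.0 1.4 2.8
   vertex 3.6 3.7 1.9
  endloop
 endfacet
 facet normal -0.309 0.834 -0.456
  outer loop
   vertex 3.9 3.1 0.6
   vertex 1.1 1.9 0.3
   vertex 3.6 3.7 1.9
  endloop
 endfacet
 facet normal 0.968 0.217 0.123
  outer loop
   vertex 3.9 3.1 0.6
   vertex 3.6 3.7 1.9
   vertex 4.0 1.4 2.8
  endloop
 endfacet
 facet normal -0.643 -0.753 0.143
  outer loop
   vertex 3.9 0.1 3.4
   vertex 2.4 1.4 3.5
   vertex 1.1 1.9 0.3
  endloop
 endfacet
 facet normal 0.373 0.365 0.853
  outer loop
   vertex 3.9 0.1 3.4
   vertex 4.0 1.4 2.8
   vertex 2.4 1.4 3.5
  endloop
 endfacet
 facet normal 0.976 -0.149 -0.159
  outer loop
   vertex 3.9 0.1 3.4
   vertex 3.9 3.1 0.6
   vertex 4.0 1.4 2.8
  endloop
 endfacet
 facet normal -0.447 0.855 -0.263
  outer loop
   vertex 2.1 2.7 1.2
   vertex 3.6 3.7 1.9
   vertex 1.1 1.9 0.3
  endloop
 endfacet
 facet normal -0.763 0.515 0.390
  outer loop
   vertex 2.1 2.7 1.2
   vertex 1.1 1.9 0.3
   vertex 2.4 1.4 3.5
  endloop
 endfacet
 facet normal -0.631 0.637 0.442
  outer loop
   vertex 2.1 2.7 1.2
   vertex 2.4 1.4 3.5
   vertex 3.6 3.7 1.9
  endloop
 endfacet
 facet normal 0.155 -0.117 -0.981
  outer loop
   vertex 3.4 1.6 0.7
   vertex 1.1 1.9 0.3
   vertex 3.9 3.1 0.6
  endloop
 endfacet
 facet normal -0.031 -0.876 -0.481
  outer loop
   vertex 3.4 1.6 0.7
   vertex 3.9 0.1 3.4
   vertex 1.1 1.9 0.3
  endloop
 endfacet
 facet normal 0.885 -0.318 -0.340
  outer loop
   vertex 3.4 1.6 0.7
   vertex 3.9 3.1 0.6
   vertex 3.9 0.1 3.4
  endloop
 endfacet
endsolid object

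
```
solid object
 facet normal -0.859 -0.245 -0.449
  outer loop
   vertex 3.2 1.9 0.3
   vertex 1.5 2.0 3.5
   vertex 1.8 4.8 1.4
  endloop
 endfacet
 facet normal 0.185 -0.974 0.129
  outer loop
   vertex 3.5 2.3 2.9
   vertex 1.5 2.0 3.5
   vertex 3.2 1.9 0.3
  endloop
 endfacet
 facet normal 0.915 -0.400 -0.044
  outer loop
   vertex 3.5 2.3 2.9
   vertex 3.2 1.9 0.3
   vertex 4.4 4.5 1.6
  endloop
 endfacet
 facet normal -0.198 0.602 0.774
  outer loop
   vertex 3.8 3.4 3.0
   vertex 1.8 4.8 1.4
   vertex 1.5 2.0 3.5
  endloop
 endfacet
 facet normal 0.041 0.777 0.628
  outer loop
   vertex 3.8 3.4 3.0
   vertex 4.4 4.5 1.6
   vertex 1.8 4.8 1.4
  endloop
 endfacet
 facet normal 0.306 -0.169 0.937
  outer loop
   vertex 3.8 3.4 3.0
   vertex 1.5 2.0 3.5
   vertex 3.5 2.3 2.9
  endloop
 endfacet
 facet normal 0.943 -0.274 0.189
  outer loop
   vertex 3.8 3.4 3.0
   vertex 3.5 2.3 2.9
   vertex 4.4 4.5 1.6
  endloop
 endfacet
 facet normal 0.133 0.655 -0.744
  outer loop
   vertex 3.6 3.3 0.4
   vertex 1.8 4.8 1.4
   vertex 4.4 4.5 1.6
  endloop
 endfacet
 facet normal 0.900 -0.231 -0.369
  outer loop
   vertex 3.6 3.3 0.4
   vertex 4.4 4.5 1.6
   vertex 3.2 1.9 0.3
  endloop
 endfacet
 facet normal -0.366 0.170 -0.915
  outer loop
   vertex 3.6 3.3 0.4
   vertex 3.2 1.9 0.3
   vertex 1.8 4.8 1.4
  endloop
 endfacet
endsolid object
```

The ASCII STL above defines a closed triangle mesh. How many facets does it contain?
10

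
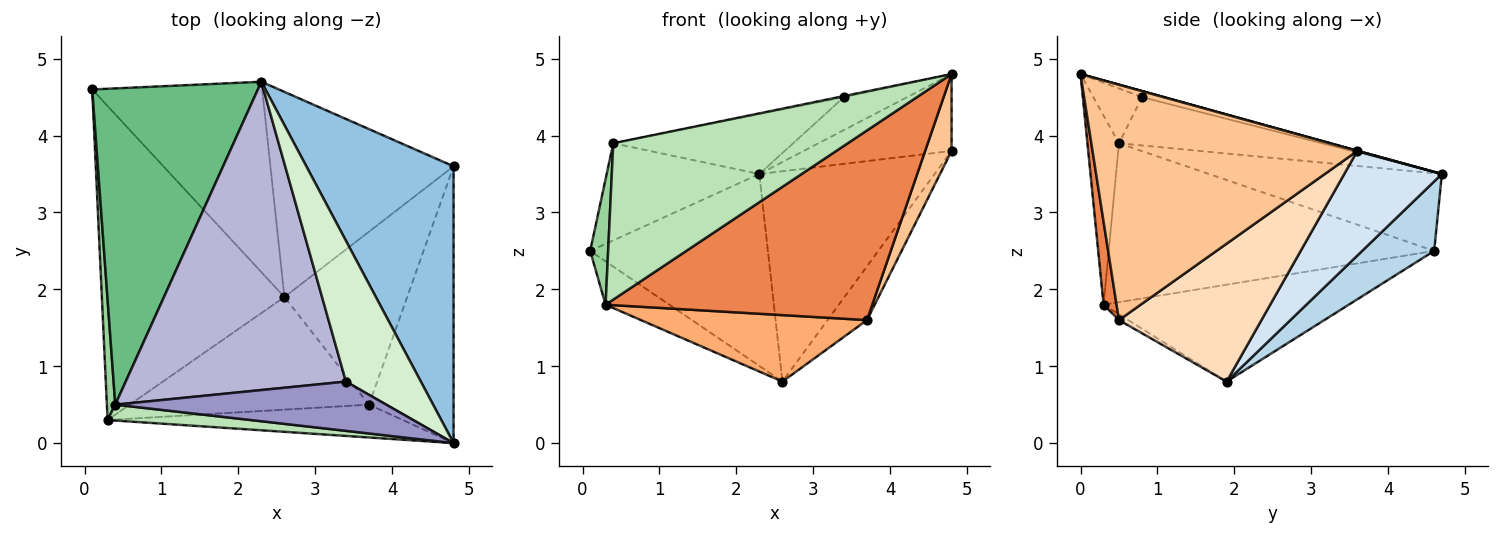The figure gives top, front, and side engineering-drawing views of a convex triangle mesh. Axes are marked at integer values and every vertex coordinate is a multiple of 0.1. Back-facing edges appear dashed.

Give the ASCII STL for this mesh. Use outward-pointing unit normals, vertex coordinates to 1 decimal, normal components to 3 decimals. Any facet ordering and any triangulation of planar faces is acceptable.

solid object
 facet normal -0.465 0.121 -0.877
  outer loop
   vertex 0.3 0.3 1.8
   vertex 0.1 4.6 2.5
   vertex 2.6 1.9 0.8
  endloop
 endfacet
 facet normal 0.002 0.268 0.964
  outer loop
   vertex 2.3 4.7 3.5
   vertex 4.8 0.0 4.8
   vertex 4.8 3.6 3.8
  endloop
 endfacet
 facet normal 0.277 0.682 -0.677
  outer loop
   vertex 2.3 4.7 3.5
   vertex 2.6 1.9 0.8
   vertex 0.1 4.6 2.5
  endloop
 endfacet
 facet normal 0.370 0.665 -0.648
  outer loop
   vertex 2.3 4.7 3.5
   vertex 4.8 3.6 3.8
   vertex 2.6 1.9 0.8
  endloop
 endfacet
 facet normal 0.048 -0.984 -0.170
  outer loop
   vertex 3.7 0.5 1.6
   vertex 4.8 0.0 4.8
   vertex 0.3 0.3 1.8
  endloop
 endfacet
 facet normal -0.021 -0.508 -0.861
  outer loop
   vertex 3.7 0.5 1.6
   vertex 0.3 0.3 1.8
   vertex 2.6 1.9 0.8
  endloop
 endfacet
 facet normal 0.937 -0.094 -0.337
  outer loop
   vertex 3.7 0.5 1.6
   vertex 4.8 3.6 3.8
   vertex 4.8 0.0 4.8
  endloop
 endfacet
 facet normal 0.731 0.203 -0.651
  outer loop
   vertex 3.7 0.5 1.6
   vertex 2.6 1.9 0.8
   vertex 4.8 3.6 3.8
  endloop
 endfacet
 facet normal -0.409 0.268 0.872
  outer loop
   vertex 0.4 0.5 3.9
   vertex 2.3 4.7 3.5
   vertex 0.1 4.6 2.5
  endloop
 endfacet
 facet normal -0.997 -0.055 0.053
  outer loop
   vertex 0.4 0.5 3.9
   vertex 0.1 4.6 2.5
   vertex 0.3 0.3 1.8
  endloop
 endfacet
 facet normal -0.133 -0.986 0.100
  outer loop
   vertex 0.4 0.5 3.9
   vertex 0.3 0.3 1.8
   vertex 4.8 0.0 4.8
  endloop
 endfacet
 facet normal -0.078 0.227 0.971
  outer loop
   vertex 3.4 0.8 4.5
   vertex 4.8 0.0 4.8
   vertex 2.3 4.7 3.5
  endloop
 endfacet
 facet normal -0.198 0.021 0.980
  outer loop
   vertex 3.4 0.8 4.5
   vertex 0.4 0.5 3.9
   vertex 4.8 0.0 4.8
  endloop
 endfacet
 facet normal -0.211 0.187 0.960
  outer loop
   vertex 3.4 0.8 4.5
   vertex 2.3 4.7 3.5
   vertex 0.4 0.5 3.9
  endloop
 endfacet
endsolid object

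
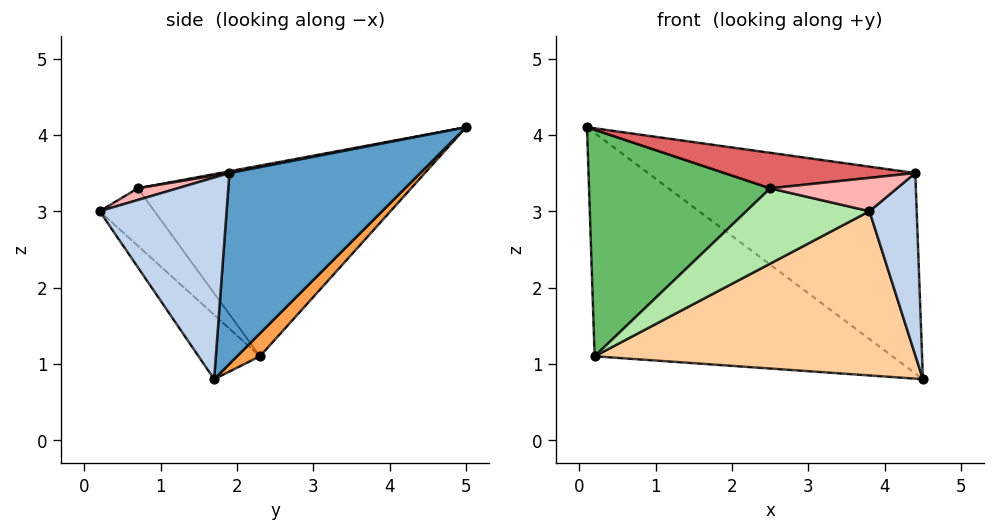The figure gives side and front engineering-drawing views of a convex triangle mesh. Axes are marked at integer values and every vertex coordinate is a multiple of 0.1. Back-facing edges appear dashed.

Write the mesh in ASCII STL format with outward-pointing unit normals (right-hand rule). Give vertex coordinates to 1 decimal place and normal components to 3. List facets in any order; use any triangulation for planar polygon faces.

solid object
 facet normal 0.581 0.813 -0.039
  outer loop
   vertex 4.4 1.9 3.5
   vertex 4.5 1.7 0.8
   vertex 0.1 5.0 4.1
  endloop
 endfacet
 facet normal 0.936 -0.348 0.060
  outer loop
   vertex 4.4 1.9 3.5
   vertex 3.8 0.2 3.0
   vertex 4.5 1.7 0.8
  endloop
 endfacet
 facet normal 0.057 0.743 -0.667
  outer loop
   vertex 0.2 2.3 1.1
   vertex 0.1 5.0 4.1
   vertex 4.5 1.7 0.8
  endloop
 endfacet
 facet normal -0.152 -0.793 -0.589
  outer loop
   vertex 0.2 2.3 1.1
   vertex 4.5 1.7 0.8
   vertex 3.8 0.2 3.0
  endloop
 endfacet
 facet normal -0.754 -0.500 0.425
  outer loop
   vertex 2.5 0.7 3.3
   vertex 0.1 5.0 4.1
   vertex 0.2 2.3 1.1
  endloop
 endfacet
 facet normal -0.395 -0.889 -0.233
  outer loop
   vertex 2.5 0.7 3.3
   vertex 0.2 2.3 1.1
   vertex 3.8 0.2 3.0
  endloop
 endfacet
 facet normal 0.009 -0.178 0.984
  outer loop
   vertex 2.5 0.7 3.3
   vertex 4.4 1.9 3.5
   vertex 0.1 5.0 4.1
  endloop
 endfacet
 facet normal 0.098 -0.312 0.945
  outer loop
   vertex 2.5 0.7 3.3
   vertex 3.8 0.2 3.0
   vertex 4.4 1.9 3.5
  endloop
 endfacet
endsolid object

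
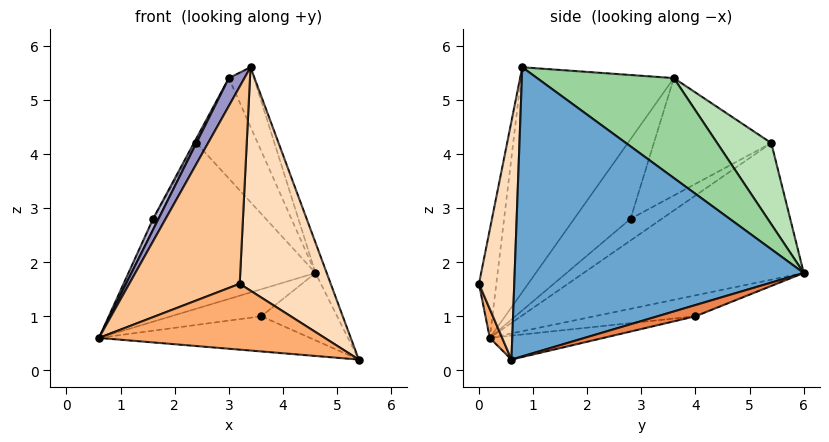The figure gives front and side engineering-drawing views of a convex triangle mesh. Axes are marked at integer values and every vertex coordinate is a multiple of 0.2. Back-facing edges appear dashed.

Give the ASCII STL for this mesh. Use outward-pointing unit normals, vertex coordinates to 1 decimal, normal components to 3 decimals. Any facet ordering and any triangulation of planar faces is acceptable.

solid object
 facet normal 0.938 0.036 0.346
  outer loop
   vertex 3.4 0.8 5.6
   vertex 5.4 0.6 0.2
   vertex 4.6 6.0 1.8
  endloop
 endfacet
 facet normal -0.674 0.564 -0.477
  outer loop
   vertex 2.4 5.4 4.2
   vertex 4.6 6.0 1.8
   vertex 0.6 0.2 0.6
  endloop
 endfacet
 facet normal -0.097 0.179 -0.979
  outer loop
   vertex 3.6 4.0 1.0
   vertex 5.4 0.6 0.2
   vertex 0.6 0.2 0.6
  endloop
 endfacet
 facet normal -0.602 0.537 -0.591
  outer loop
   vertex 3.6 4.0 1.0
   vertex 0.6 0.2 0.6
   vertex 4.6 6.0 1.8
  endloop
 endfacet
 facet normal 0.151 0.301 -0.942
  outer loop
   vertex 3.6 4.0 1.0
   vertex 4.6 6.0 1.8
   vertex 5.4 0.6 0.2
  endloop
 endfacet
 facet normal 0.052 -0.945 -0.324
  outer loop
   vertex 3.2 0.0 1.6
   vertex 0.6 0.2 0.6
   vertex 5.4 0.6 0.2
  endloop
 endfacet
 facet normal -0.152 -0.968 0.201
  outer loop
   vertex 3.2 0.0 1.6
   vertex 3.4 0.8 5.6
   vertex 0.6 0.2 0.6
  endloop
 endfacet
 facet normal 0.356 -0.919 0.166
  outer loop
   vertex 3.2 0.0 1.6
   vertex 5.4 0.6 0.2
   vertex 3.4 0.8 5.6
  endloop
 endfacet
 facet normal -0.957 0.166 0.239
  outer loop
   vertex 1.6 2.8 2.8
   vertex 2.4 5.4 4.2
   vertex 0.6 0.2 0.6
  endloop
 endfacet
 facet normal 0.859 0.158 0.487
  outer loop
   vertex 3.0 3.6 5.4
   vertex 3.4 0.8 5.6
   vertex 4.6 6.0 1.8
  endloop
 endfacet
 facet normal 0.518 0.587 0.622
  outer loop
   vertex 3.0 3.6 5.4
   vertex 4.6 6.0 1.8
   vertex 2.4 5.4 4.2
  endloop
 endfacet
 facet normal -0.883 0.019 0.470
  outer loop
   vertex 3.0 3.6 5.4
   vertex 2.4 5.4 4.2
   vertex 1.6 2.8 2.8
  endloop
 endfacet
 facet normal -0.865 -0.088 0.495
  outer loop
   vertex 3.0 3.6 5.4
   vertex 0.6 0.2 0.6
   vertex 3.4 0.8 5.6
  endloop
 endfacet
 facet normal -0.867 -0.083 0.492
  outer loop
   vertex 3.0 3.6 5.4
   vertex 1.6 2.8 2.8
   vertex 0.6 0.2 0.6
  endloop
 endfacet
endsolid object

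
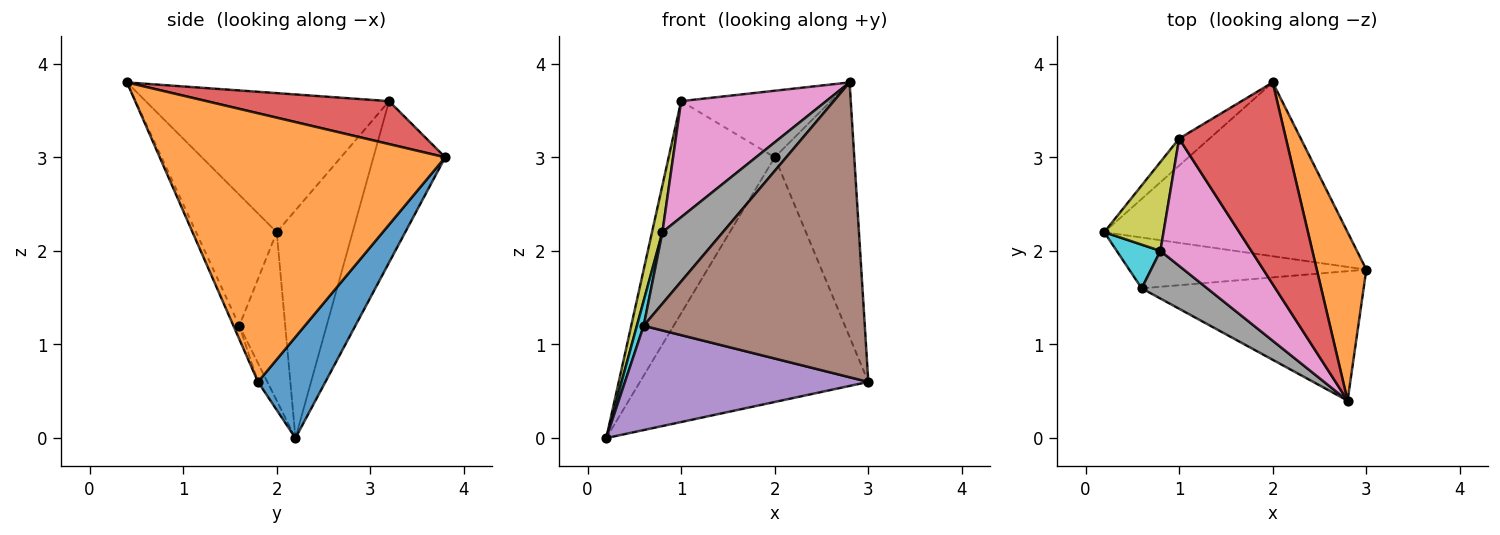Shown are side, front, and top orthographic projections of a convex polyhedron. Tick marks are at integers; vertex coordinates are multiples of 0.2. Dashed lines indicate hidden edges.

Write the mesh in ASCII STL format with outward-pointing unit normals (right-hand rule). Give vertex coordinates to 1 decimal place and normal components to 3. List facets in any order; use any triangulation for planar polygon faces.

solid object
 facet normal 0.234 0.793 -0.563
  outer loop
   vertex 2.0 3.8 3.0
   vertex 3.0 1.8 0.6
   vertex 0.2 2.2 0.0
  endloop
 endfacet
 facet normal 0.948 0.264 0.175
  outer loop
   vertex 2.8 0.4 3.8
   vertex 3.0 1.8 0.6
   vertex 2.0 3.8 3.0
  endloop
 endfacet
 facet normal -0.557 0.824 -0.105
  outer loop
   vertex 1.0 3.2 3.6
   vertex 2.0 3.8 3.0
   vertex 0.2 2.2 0.0
  endloop
 endfacet
 facet normal 0.357 0.293 0.887
  outer loop
   vertex 1.0 3.2 3.6
   vertex 2.8 0.4 3.8
   vertex 2.0 3.8 3.0
  endloop
 endfacet
 facet normal -0.035 -0.898 -0.438
  outer loop
   vertex 0.6 1.6 1.2
   vertex 0.2 2.2 0.0
   vertex 3.0 1.8 0.6
  endloop
 endfacet
 facet normal -0.024 -0.915 -0.402
  outer loop
   vertex 0.6 1.6 1.2
   vertex 3.0 1.8 0.6
   vertex 2.8 0.4 3.8
  endloop
 endfacet
 facet normal -0.749 -0.446 0.490
  outer loop
   vertex 0.8 2.0 2.2
   vertex 2.8 0.4 3.8
   vertex 1.0 3.2 3.6
  endloop
 endfacet
 facet normal -0.743 -0.557 0.371
  outer loop
   vertex 0.8 2.0 2.2
   vertex 0.6 1.6 1.2
   vertex 2.8 0.4 3.8
  endloop
 endfacet
 facet normal -0.959 -0.131 0.250
  outer loop
   vertex 0.8 2.0 2.2
   vertex 1.0 3.2 3.6
   vertex 0.2 2.2 0.0
  endloop
 endfacet
 facet normal -0.958 -0.142 0.248
  outer loop
   vertex 0.8 2.0 2.2
   vertex 0.2 2.2 0.0
   vertex 0.6 1.6 1.2
  endloop
 endfacet
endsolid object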